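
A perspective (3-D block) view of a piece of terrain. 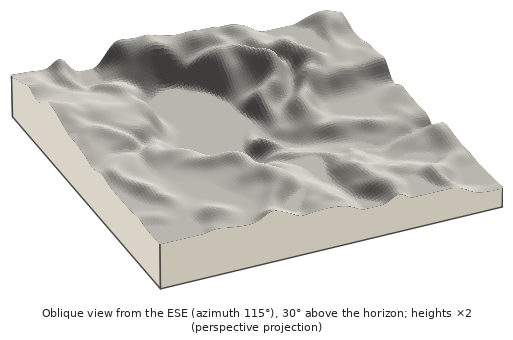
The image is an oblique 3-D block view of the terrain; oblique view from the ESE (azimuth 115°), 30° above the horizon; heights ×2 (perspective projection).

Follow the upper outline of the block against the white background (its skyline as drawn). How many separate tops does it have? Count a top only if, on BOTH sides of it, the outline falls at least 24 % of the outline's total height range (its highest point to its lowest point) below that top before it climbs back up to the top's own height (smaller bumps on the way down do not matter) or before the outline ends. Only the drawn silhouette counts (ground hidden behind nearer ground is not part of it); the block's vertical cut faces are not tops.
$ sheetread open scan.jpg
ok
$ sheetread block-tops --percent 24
1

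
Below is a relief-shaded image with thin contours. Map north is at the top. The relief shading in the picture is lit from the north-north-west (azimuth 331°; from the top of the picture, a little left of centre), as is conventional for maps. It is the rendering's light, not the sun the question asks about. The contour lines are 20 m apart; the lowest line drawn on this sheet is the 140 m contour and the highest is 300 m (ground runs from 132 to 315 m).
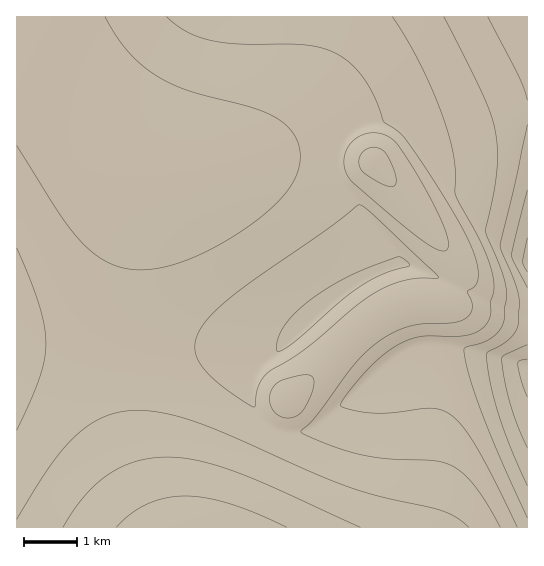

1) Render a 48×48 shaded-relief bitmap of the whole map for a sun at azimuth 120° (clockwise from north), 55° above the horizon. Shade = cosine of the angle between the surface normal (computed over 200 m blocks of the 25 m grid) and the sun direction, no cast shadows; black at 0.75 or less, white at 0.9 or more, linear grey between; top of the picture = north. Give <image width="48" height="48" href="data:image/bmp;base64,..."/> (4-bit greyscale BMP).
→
<image width="48" height="48" href="data:image/bmp;base64,Qk32BAAAAAAAAHYAAAAoAAAAMAAAADAAAAABAAQAAAAAAIAEAAATCwAAEwsAABAAAAAAAAAAAAAAABEREQAiIiIAMzMzAERERABVVVUAZmZmAHd3dwCIiIgAmZmZAKqqqgC7u7sAzMzMAN3d3QDu7u4A////AGZVVVZmZmZmZmZ3d3d3d3d3d3d3d3iJmWZlVWZmZmZmZmZ3d3d3d3d3d3d3d3iJmWZmZmZmZmZmZmZ3d3d3d3d2ZmZnd3iJmWZmZmZmZmZmZmZ3d3d3d3dmZmZnd3iZmWZmZmZmZmZmZmZ3d3d3d3ZmZmZmd4iZmWZmZmZmZmZmZmZ3d3d3d3ZmZmZmd4iZmWZmZmZmZmZmZmd3d3d3d3ZmZmZmd4iZmWZmZmZmZmZmZnd3d3d3d3ZmZmZmd4iZmWZmZmZmZmZmZ3d3d3d3d3ZmZmZmd4mZmWZmZmZmZmZmd3d3d3iZh3ZmZmZnd4mZmWZmZmZmZmZ3d3d3ZmirqHdmZmZnd4mamWZmZmZmZnd3d3d3VGeau5dmZmZneImamWZmZmZmd3d3d3d2Q1aJq7l2ZmZneImqmWZmZmZnd3d3d3d3QkV4mruXZmZ3eImqmWZmZmd3d3d3d3d3UjRWiau5d2Z3eJmqqWZmZnd3d3d3d3d3dTNFaJq7p3d3eJmrqmZmZnd3d3d3d3iIh1M0Vomruod3iZq7umZmZ3d3d3d3eIiIiHYzRWeZq6mYmaq7umZmZ3d3d3d4iIiIiIhjNFZ4mqqZmaq7umZmZ3d3d3eIiIiIiIiGQ0VniJmZmaq7umZmd3d3d3eIiIiIiIiIZDRWZ3iIiJqrumZmd3d3d3eIiIiIiIiIh0M0Vmd3eJmrumZmd3d3d3iIiIiIiIiIiHVDRFVmeImrumZmd3d3d3eIiIiIiIiIiIh1REVmeJqrumZmd3d3d3eIiIiIiIiIiIiHdlVWeJq7u2Zmd3d3d3eIiIiIiIiIiIiIh2VniJq7u2Zmd3d3d3d4iIiIiIiIiIiIdmZ3iZq7u2Zmd3d3d3d4iIiIiIiIiIiIdmZ4iaqru2Zmd3d3d3d3iIiIiIiIiIiHZmeImaqqu2ZmZ3d3d3d3eIiIiIiIiIh2ZniJmZmau2ZmZ3d3d3d3d4iIiIiIiIdmZ3iJmZmau2Zmd3d3d3d3d3eIiIiIiIdmd4iZmImaq2Zmd3d3d3d3d3d3iIiIiGZneImZiIiZq2Zmd3d3d3d3d3d3d4iIh1RniJmYiIiZqmZnd3d3d3d3d3d3d3d4h0NXiJmYiIiJqmZ3d3d3d3d3d3d3d3d3d1NGeJmIiIiJmmd3d3d3d3d3d3d3d3d3d2Q0aIiIiIiImXd3d3d3d3d3d3d3d3d3d3ZVZ4iIiIiImXd3d3d3d3d3d3d3d3d3d3d3d4iIiIiIiHd3d3d3d3d3d3d3d3d3d3d3iIiIiIiIiHd3d3d3d3d3d3d3d3d3d3d3eIiIiIiIiHd3d3d3d3d3d3d3d3d3d3d3eIiIiIiIiHd3d3d3d3d3d3d2d3d3d3d3d4iIiIiIiHd3d3d3d3d3d3ZmZnd3d3d3d4iIiIiIiHd3d3d3d3d3d3ZmZmd3d3d3d4iIiIiIiHd3d3d3d3d3d3ZmZmZ3d3d3d4iIiIiIiHd3d3d3d3d3d3dmZmZnd3d3d4iIiIiIiHd3d3d3d3d3d3dmZmZnd3d3d4iIiIiIiA=="/>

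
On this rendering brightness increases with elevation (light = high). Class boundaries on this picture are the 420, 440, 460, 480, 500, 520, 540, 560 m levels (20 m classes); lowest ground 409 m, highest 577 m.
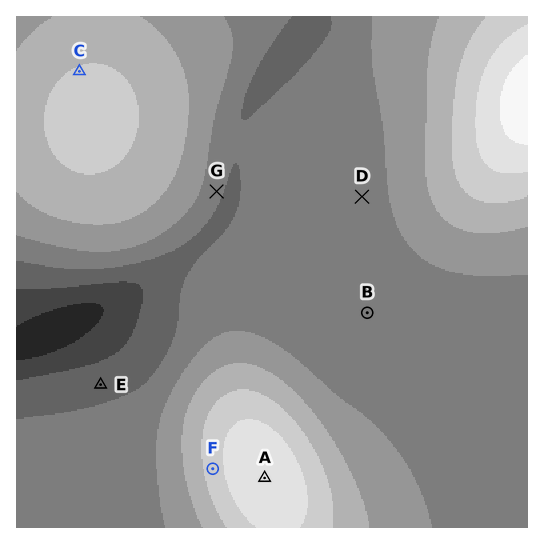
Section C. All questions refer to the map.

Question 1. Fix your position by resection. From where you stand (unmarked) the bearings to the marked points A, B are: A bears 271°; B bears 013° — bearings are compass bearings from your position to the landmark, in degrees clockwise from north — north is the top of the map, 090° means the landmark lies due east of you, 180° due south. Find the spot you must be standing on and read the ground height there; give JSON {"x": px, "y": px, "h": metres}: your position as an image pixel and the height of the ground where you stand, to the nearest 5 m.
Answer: {"x": 329, "y": 479, "h": 520}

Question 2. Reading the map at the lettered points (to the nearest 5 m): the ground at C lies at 520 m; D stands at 475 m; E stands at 450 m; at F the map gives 530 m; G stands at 465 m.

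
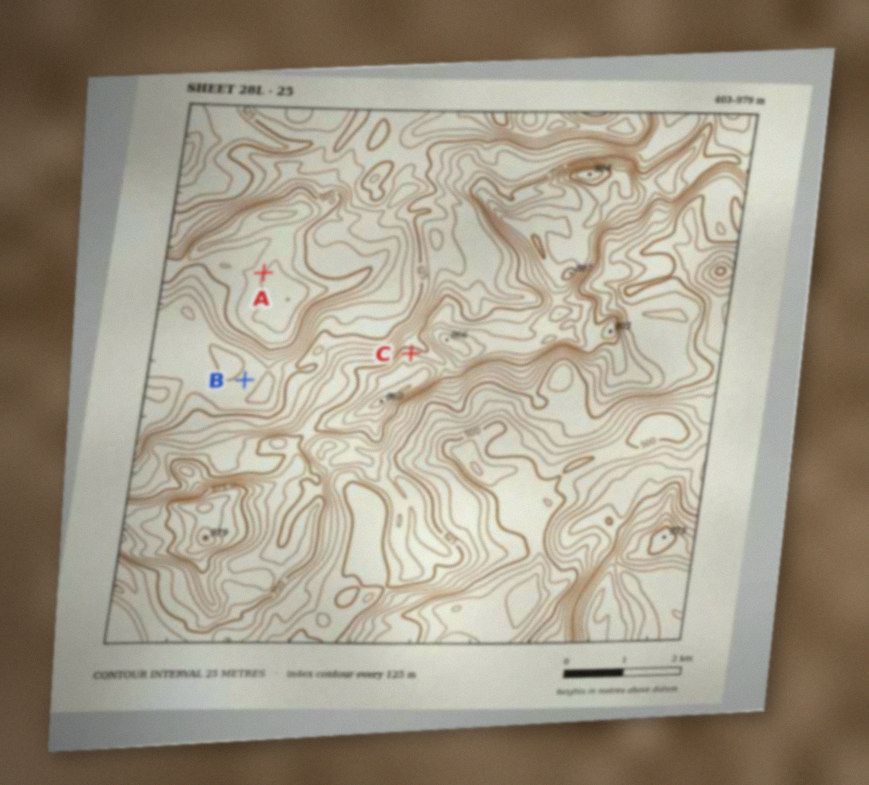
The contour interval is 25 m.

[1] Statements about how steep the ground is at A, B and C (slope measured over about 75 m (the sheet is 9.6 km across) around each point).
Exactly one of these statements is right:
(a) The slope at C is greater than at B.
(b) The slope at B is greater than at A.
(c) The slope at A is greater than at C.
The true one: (a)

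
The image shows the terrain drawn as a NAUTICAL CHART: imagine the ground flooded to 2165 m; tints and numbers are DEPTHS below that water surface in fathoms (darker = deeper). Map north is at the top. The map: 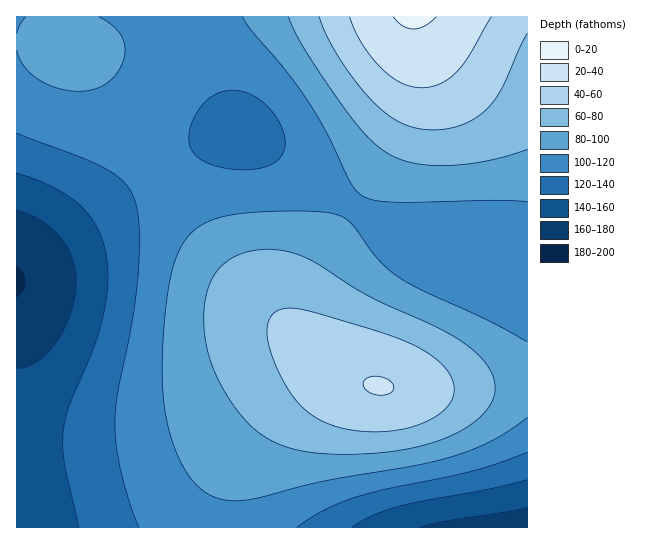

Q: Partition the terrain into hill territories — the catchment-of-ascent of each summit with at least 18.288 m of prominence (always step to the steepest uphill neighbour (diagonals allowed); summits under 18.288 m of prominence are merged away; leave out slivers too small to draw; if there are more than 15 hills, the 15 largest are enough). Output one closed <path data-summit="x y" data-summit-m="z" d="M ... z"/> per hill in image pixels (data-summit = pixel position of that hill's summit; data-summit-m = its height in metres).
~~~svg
<path data-summit="379 386" data-summit-m="2094" d="M243 133l-16 2-16 5-45 24-60 40-90 71 0 64 8 124-1 64 504 1 1-258-86-18-39-15-62-38-79-56z"/><path data-summit="414 17" data-summit-m="2133" d="M527 16l-337 0-1 3 14 40 20 47 10 19 9 8 20 10 79 56 62 38 39 15 64 15 21 2z"/><path data-summit="65 47" data-summit-m="1990" d="M189 16l-173 1 1 258 62-51 76-53 47-27 25-9 14-2-10-12-16-32z"/>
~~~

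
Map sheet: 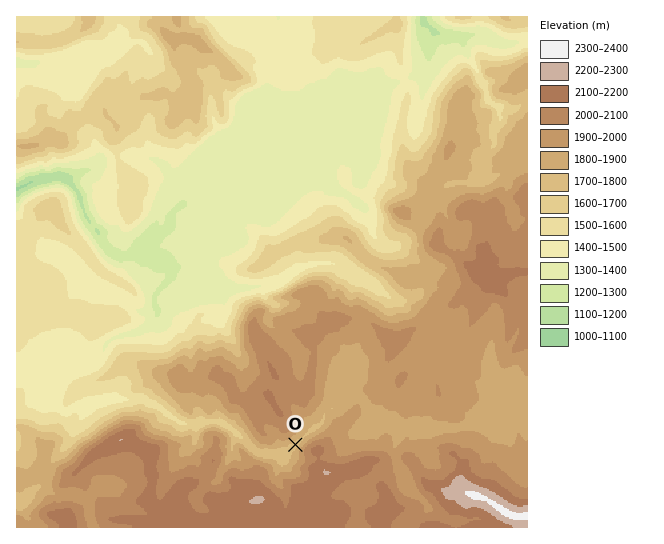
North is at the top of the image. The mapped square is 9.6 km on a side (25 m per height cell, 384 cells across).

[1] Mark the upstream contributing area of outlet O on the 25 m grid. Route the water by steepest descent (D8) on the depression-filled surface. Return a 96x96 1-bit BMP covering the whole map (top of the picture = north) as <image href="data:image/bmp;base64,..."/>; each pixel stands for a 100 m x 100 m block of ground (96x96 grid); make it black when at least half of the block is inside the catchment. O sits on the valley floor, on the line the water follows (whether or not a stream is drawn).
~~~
<image width="96" height="96" href="data:image/bmp;base64,Qk2+BAAAAAAAAD4AAAAoAAAAYAAAAGAAAAABAAEAAAAAAIAEAAATCwAAEwsAAAIAAAAAAAAA////AAAAAAAAAAAAAAAH//////8AAAAAAAAH//////8AAAAAAAAP//////gAAAAAAAAP/////+AAAAAAAAAP/////8AAAAAAAAAP/////wAAAAAAAAAP////+AAAAAAAAAAD////8AAAAAAAAAAAf///4AAAAAAAAAAAP///4AAAAAAAAAAAP///8AAAAAAAAAAAf///8AAAAAAAAAAAf///8AAAAAAAAAAAf///8AAAAAAAAAAD////8AAAAAAAAAAH////8AAAAAAAAAAP////8AAAAAAAAAAf////8AAAAAAAAAA/////8AAAAAAAAAA/////8AAAAAAAAAA/////4AAAAAAAAAB/////wAAAAAAAAAB/////wAAAAAAAAAD/////gAAAAAAAAADz////gAAAAAAAAAHh///+AAAAAAAAAADB///+AAAAAAAAAAAB///+AAAAAAAAAAAB//5wAAAAAAAAAAAA//wAAAAAAAAAAAAA//wAAAAAAAAAAAAA//wAAAAAAAAAAAAA//wAAAAAAAAAAAAA//4AAAAAAAAAAAAA//4AAAAAAAAAAAAA//4AAAAAAAAAAAAA//gAAAAAAAAAAAAAf/AAAAAAAAAAAAAAH+AAAAAAAAAAAAAAAQAAAAAAAAAAAAAAAAAAAAAAAAAAAAAAAAAAAAAAAAAAAAAAAAAAAAAAAAAAAAAAAAAAAAAAAAAAAAAAAAAAAAAAAAAAAAAAAAAAAAAAAAAAAAAAAAAAAAAAAAAAAAAAAAAAAAAAAAAAAAAAAAAAAAAAAAAAAAAAAAAAAAAAAAAAAAAAAAAAAAAAAAAAAAAAAAAAAAAAAAAAAAAAAAAAAAAAAAAAAAAAAAAAAAAAAAAAAAAAAAAAAAAAAAAAAAAAAAAAAAAAAAAAAAAAAAAAAAAAAAAAAAAAAAAAAAAAAAAAAAAAAAAAAAAAAAAAAAAAAAAAAAAAAAAAAAAAAAAAAAAAAAAAAAAAAAAAAAAAAAAAAAAAAAAAAAAAAAAAAAAAAAAAAAAAAAAAAAAAAAAAAAAAAAAAAAAAAAAAAAAAAAAAAAAAAAAAAAAAAAAAAAAAAAAAAAAAAAAAAAAAAAAAAAAAAAAAAAAAAAAAAAAAAAAAAAAAAAAAAAAAAAAAAAAAAAAAAAAAAAAAAAAAAAAAAAAAAAAAAAAAAAAAAAAAAAAAAAAAAAAAAAAAAAAAAAAAAAAAAAAAAAAAAAAAAAAAAAAAAAAAAAAAAAAAAAAAAAAAAAAAAAAAAAAAAAAAAAAAAAAAAAAAAAAAAAAAAAAAAAAAAAAAAAAAAAAAAAAAAAAAAAAAAAAAAAAAAAAAAAAAAAAAAAAAAAAAAAAAAAAAAAAAAAAAAAAAAAAAAAAAAAAAAAAAAAAAAAAAAAAAAAAAAAAAAAAAAAAAAAAAAAAAAAAAAAAAAAAAAAAAAAAAAAAAAAAAAAAAAAAAAAAAAAAAAAAAAAAAAAAAAAAAAAAAAAAAAAAAAAAAAAAAAAAAAAAAAAAAAAAAAAAAAAAAAAAAAAAAAAA="/>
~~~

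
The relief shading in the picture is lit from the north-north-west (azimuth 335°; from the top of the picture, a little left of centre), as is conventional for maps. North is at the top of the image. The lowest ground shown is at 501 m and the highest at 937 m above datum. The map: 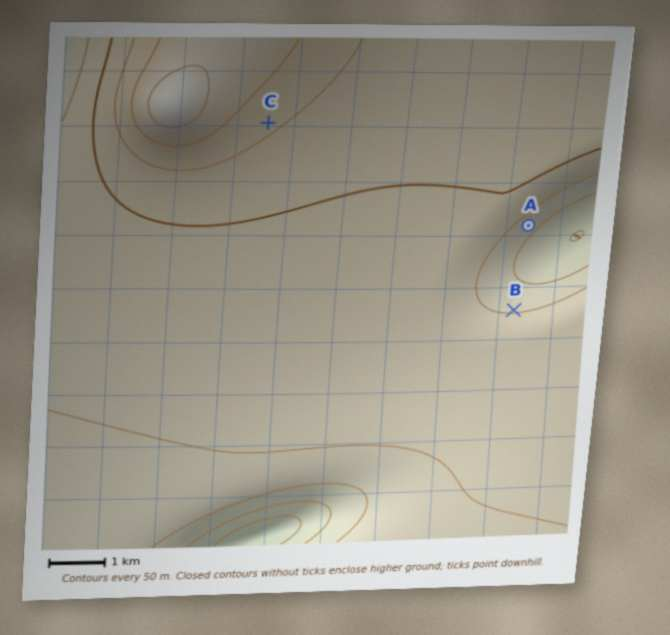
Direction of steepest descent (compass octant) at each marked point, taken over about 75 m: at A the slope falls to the SE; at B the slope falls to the N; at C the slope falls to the SE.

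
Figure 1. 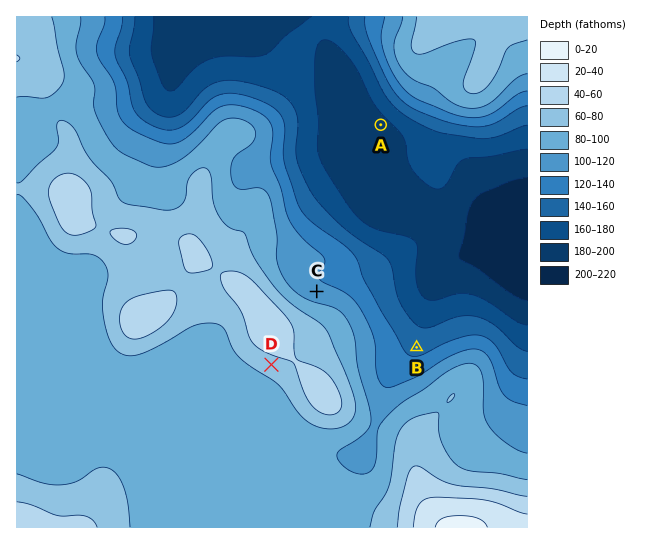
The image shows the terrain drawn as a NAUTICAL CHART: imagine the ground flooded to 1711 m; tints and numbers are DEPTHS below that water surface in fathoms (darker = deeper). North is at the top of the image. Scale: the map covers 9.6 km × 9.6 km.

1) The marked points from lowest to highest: A B C D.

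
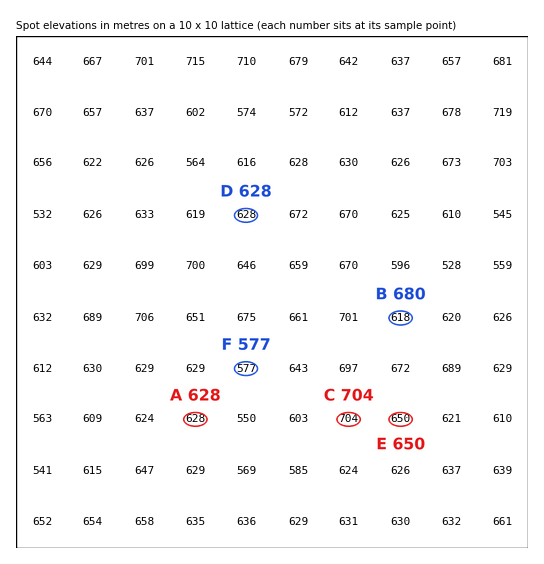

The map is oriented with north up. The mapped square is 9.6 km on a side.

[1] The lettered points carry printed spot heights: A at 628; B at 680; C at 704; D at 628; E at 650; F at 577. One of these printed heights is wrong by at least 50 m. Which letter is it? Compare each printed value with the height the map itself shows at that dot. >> B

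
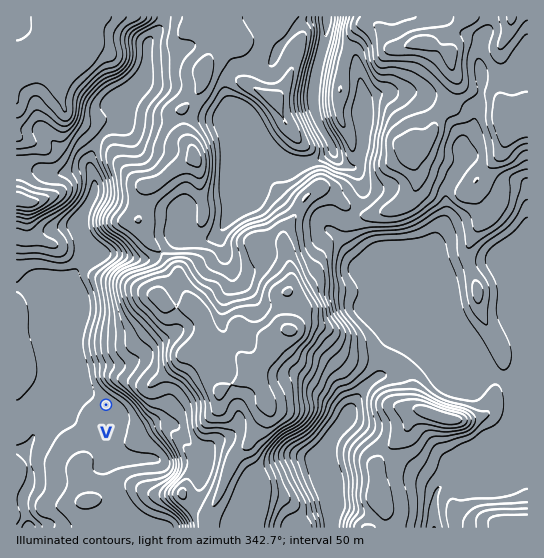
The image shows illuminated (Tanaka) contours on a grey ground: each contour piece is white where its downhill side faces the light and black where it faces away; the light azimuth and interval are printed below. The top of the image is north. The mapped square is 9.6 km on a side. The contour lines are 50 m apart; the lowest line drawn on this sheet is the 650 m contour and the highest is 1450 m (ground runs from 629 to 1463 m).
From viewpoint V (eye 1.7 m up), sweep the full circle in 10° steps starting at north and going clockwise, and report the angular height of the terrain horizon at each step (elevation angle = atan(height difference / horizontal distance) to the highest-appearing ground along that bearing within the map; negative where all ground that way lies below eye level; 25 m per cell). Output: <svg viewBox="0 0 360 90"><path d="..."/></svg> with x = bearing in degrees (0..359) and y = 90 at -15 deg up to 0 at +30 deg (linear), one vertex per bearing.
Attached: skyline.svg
<svg viewBox="0 0 360 90"><path d="M0 28l10-9 10-6 10-3 10-2 10-1 10-1 10 1 10 6 10 8 10 8 10 7 10 2 10 2 10-3 10 10 10 4 10 4 10 0 10-1 10 2 10 1 10 2 10 2 10 2 10 0 10-1 10 0 10-2 10 0 10 0 10 0 10 1 10-4 10-10 10-7"/></svg>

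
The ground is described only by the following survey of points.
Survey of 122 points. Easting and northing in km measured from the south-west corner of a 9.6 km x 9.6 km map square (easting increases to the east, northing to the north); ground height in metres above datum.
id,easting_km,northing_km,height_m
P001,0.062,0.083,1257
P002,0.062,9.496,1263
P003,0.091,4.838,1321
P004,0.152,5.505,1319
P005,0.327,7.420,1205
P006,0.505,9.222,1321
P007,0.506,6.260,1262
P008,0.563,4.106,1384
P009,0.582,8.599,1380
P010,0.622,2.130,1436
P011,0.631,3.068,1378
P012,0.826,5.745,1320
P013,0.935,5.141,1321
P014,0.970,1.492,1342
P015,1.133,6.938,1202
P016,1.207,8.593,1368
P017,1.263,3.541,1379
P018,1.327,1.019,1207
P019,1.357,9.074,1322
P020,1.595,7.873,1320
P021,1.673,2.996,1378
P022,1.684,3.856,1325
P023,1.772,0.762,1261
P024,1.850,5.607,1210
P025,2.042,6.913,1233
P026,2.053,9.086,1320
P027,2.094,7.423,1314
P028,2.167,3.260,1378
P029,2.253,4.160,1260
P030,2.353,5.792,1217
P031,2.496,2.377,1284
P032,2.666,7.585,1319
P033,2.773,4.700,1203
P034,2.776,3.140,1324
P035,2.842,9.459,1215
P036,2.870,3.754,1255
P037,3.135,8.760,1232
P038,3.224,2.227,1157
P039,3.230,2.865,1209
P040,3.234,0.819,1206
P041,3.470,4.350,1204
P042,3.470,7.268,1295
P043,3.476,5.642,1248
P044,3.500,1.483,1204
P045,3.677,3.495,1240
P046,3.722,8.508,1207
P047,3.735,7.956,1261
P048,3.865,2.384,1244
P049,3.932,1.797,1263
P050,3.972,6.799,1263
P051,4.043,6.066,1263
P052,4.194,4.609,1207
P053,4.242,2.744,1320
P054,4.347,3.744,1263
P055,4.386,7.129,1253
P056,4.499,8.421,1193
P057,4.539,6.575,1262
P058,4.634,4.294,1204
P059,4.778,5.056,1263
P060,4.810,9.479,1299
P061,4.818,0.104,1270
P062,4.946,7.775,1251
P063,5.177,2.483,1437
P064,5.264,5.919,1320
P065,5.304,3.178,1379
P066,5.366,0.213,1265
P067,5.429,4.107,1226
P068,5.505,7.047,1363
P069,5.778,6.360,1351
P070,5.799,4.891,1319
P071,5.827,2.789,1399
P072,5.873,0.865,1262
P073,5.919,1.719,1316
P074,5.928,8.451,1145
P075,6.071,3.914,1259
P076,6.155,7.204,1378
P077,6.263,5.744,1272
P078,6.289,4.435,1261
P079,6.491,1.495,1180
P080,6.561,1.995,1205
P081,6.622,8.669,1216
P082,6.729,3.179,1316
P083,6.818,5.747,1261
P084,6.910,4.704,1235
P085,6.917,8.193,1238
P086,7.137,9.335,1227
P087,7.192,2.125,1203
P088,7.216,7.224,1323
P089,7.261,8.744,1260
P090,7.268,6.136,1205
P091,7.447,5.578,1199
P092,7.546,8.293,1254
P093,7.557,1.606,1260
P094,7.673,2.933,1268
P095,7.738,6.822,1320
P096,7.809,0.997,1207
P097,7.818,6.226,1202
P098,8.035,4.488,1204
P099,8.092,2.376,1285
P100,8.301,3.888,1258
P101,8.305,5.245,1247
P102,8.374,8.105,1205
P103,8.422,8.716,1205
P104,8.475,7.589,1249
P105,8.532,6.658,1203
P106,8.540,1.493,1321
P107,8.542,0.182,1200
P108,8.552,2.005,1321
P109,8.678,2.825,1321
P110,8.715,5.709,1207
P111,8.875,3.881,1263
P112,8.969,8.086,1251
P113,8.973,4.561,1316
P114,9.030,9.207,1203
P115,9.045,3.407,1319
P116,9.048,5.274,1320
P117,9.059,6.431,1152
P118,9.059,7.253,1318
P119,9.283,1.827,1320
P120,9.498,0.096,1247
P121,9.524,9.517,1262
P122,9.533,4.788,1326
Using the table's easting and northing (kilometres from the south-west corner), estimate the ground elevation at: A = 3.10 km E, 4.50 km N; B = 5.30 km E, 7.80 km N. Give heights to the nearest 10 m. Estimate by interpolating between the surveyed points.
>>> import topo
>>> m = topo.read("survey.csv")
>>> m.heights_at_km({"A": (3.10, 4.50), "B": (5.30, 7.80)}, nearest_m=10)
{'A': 1200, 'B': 1290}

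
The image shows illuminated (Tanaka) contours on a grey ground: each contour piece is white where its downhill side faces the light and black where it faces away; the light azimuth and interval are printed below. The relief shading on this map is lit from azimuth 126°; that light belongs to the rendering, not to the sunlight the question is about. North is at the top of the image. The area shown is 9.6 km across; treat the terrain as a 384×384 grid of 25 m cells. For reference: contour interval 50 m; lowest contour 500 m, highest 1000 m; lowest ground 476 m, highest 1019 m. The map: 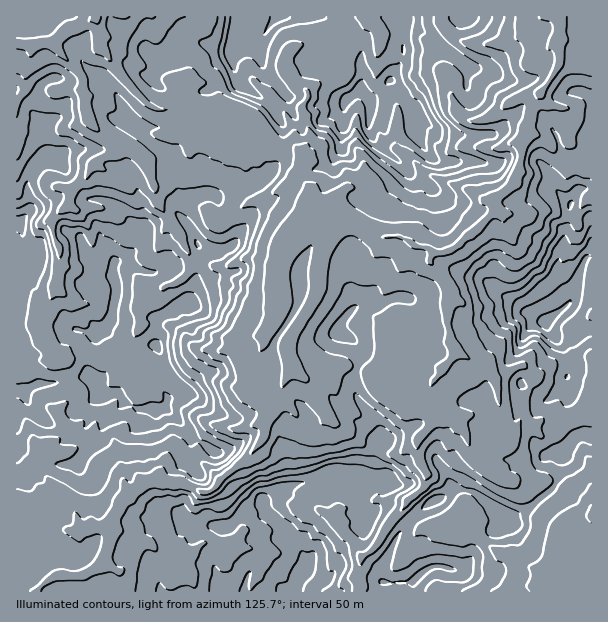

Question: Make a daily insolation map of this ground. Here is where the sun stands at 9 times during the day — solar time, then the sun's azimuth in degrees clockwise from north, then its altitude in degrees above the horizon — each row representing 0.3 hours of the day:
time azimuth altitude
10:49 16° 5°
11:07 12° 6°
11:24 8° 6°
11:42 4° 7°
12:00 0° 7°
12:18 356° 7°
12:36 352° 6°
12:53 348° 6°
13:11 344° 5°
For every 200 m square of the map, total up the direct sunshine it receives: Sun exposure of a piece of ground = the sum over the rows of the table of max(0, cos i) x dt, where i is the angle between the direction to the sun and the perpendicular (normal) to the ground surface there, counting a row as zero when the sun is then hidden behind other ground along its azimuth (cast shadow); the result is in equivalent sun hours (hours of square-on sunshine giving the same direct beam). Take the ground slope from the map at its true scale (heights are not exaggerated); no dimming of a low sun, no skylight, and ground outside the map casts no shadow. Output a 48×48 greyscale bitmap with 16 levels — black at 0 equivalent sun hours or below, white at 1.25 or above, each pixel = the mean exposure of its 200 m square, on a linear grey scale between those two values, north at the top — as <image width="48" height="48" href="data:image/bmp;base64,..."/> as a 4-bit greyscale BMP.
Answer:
<image width="48" height="48" href="data:image/bmp;base64,Qk32BAAAAAAAAHYAAAAoAAAAMAAAADAAAAABAAQAAAAAAIAEAAATCwAAEwsAABAAAAAAAAAAAAAAABEREQAiIiIAMzMzAERERABVVVUAZmZmAHd3dwCIiIgAmZmZAKqqqgC7u7sAzMzMAN3d3QDu7u4A////ABFoh2VlRFVURVR1YxAVUxIhAAAAEjQxAEISInllRWdTVmRnZBRARou2EBEkISM0M0MiIhMTV2NEZWdXZkN2OHOKurkzABEjQ0QzRSNSZiEEMlURJIZ3AZNIrMuhABIzMzRFZmNlESEgABMzJ52VADcUNHhQAAIzNDMiEBASIzIjVRAAjMliQwZAACMkIiISNiIhAAAUUzSKzWEoqHQjRBBzABEhaUAAEiIhAAABNoqJy8hFIREjNDALcgAY7aMAABEQAAAAACMQBc75QQAjMzED/UWuuFQQAAEAABAAAAABAY///pMjRDfKZrvZQiAAAAADIhAAAAAiABrt3v+4aM+4FpuCEiAAAAACQwAAAAAQIgKXms7//GSXaYg0ZSRCAAAAAAAAAAAEzrJniImslUI1uZVDMkiqMAABAQAAAAAlZVlXZ0eFSKxxeXREQkIjiBFCAAEAAAIQAlM5lVYyVbuZd0NDMhASNQMQQwAjZkEAOJhldIQkKrdmUiEjMREBIjEAASRHZUNIh2ZTaXNkeFMiRFZTMQEQEndlMTR1RFnZMCQzVkVGdDM0NmZkIxABEkiZmIZERFuGVVMzRCECMTMzNFVTAQACQjRDJURkIEQBRkI0QhAAATNEIVMAEAAAAFVSAAATREAAASI0NBAAEzMyNSAQAAAAAFZBEjITemAAAAI0JWQ0ZDMyIhIQABABEiNVh3YkNCAAAAIjM3hzMyIiNUUQECQgBTJIqXUzR1ISIAIzQkeGIBETRXQzJFmUAUM5QQQyVZh2QwEzMyZ3hlQ0MyAQSreIQjI1IyEzIBenQxEjMyRGiFeHdQEVrdp3YkIUdkRSExCHUREjMyNEVlI0QSaZm86XgiIkMVVEeYhTABMjNCNDIiEAAWjKq8qXpCNTI3aoNYoyZAAiNCFEIAAAABSduniXqziRJ3mXRJY7zIECIjARAAAAAAA3lme5miNo75qGhmF5aKQBISIAAAAAAAADVplrhrIXx7lq3laUEWgwERAAAAAAAAAAESJ1O8uSEiW7qWhSIgERARAAAAAAAAAAEyAERnhAC9ynd2ZlRDEAIAAAAAAAAAAABmMppIMAAolkczVmZ3hRAAAAAAAAAAAAAVRpvIUAMSVoc1Z2d3ZmEAAAAAAQARETISKYdml3QRN3EVVnZCERAAAAAAMANby5p3uVVFaMu9cQFWZVMhAAAAAAAAAAIRAAAmpEQ1REi2EBMzISIQAAAAAAABEkJYy7YiI1ZEWEJTJEiZqVIAABAQQRAhIzjaECdBaYVGeZVDZIYQEQAAABADMxAiEnlhAAAzdxA2dWhCJ3ABEiAAEQNBWaJzBbgxEgAAFUJJlBMxShAzEiECECUASLqHOIcxMQAjFaq3rMspxDUgABABABATREWKkjMQE0Z4cph2eMJag1EzEBEQAQASNFdncyICm6hCVkREJUZlRVaGQiVkQgAAIzZVVFFZIkZ0FFUxEAalI2h2VWZkRAAAAAVjMyaBAAFFMjJEQxAnWJh3iGVURSAAEldCIzUxERE2h0RA=="/>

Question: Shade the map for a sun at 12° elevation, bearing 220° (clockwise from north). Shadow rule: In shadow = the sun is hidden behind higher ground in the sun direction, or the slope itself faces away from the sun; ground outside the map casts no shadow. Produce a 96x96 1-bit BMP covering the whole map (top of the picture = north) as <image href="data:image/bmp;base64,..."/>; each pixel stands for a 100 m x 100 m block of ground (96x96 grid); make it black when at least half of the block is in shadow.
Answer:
<image width="96" height="96" href="data:image/bmp;base64,Qk2+BAAAAAAAAD4AAAAoAAAAYAAAAGAAAAABAAEAAAAAAIAEAAATCwAAEwsAAAIAAAAAAAAA////AAAAAAAAAAAAAAADgAAAAAAAAAAAAAADgAAAAAAAIIAAAAABhwAAAAAAAAAAAAAAgwAIAAAAAAAAAAADgABIAAAAAAAAAIAbwAfgAAAAAAAAQAAbwAPvAAAAAAAAAAA/wAH/AAAAAAAAAAD/gAD+AAAAAgAAAAH+AAAwAAAAAgAAAAP+AAAAAAAAAAAAAAf+AAAADAEAAAAA4B/8AAAAHAEAAAAM4D/wAAAAeAAAAAAP4D/gAAAA+AAAAAAv4AAAAYAB/AAAAAH/4GAAAA4H/AAAAAP/4OAAAAcP/AAAAAH44v4AAfD/+AAAAAABhv+AAfj/4AAAAAADhv/wA/j/gAAAAAADAH/+H/n/AAAAAAAAAA////v8AAAAAAAAIAf///v4AAAAAAAAeAP/4fvwAAAAAAAB/gD/wPugAAAAAAAD/wB/h/mAAAAAAAAH/4AAB9wAAAAAAAAP/8AAD8QAAAAAAAAfH8QAD+AAAAAAAAAwf8AAH+AAAAAAAAAA/8AAP+AAAAAAAAAB/4AAf8AAAAAAAAAH/wAAfAAAAAAAAAAf/wAAeAAAAAAMAAA//wAAYAAADAAOAAA//gAAAAAADAAEAAB//gAAAAAAAAAAAAB//gAAAAAAAAAAAAB//gAAAAAAAAAAAAD//gAAAAAAAAAAAAD//gAAAAAAAAAAAAD//wAAAAAAAAAAAAD4/gAAAAAAAAAAAABgDgAAAAEAAAAAAAAAIAAAAAEAAAAAAAAA4AAAAAAAAAAAgAABgAAAAAAAAAAAgAABgAAAAAAAAAAEAAAD+AAAAAAAAAIMACADxgAAAAMAcAIEACAD3gAAAAMAcAIAAGABAAAAAAYAYAAGAEAB8wAAAA4AYQAGAAQYP4AAAAwA4AAHAAg4B4AAAAAA8AAHAGA4AYAAAAAB8AAHCOA4w8AAAIAA8AAPGOFz50AAGYAA8Bg+GcFz5wAAcAAAYAg+e4Hn4QAAQAAAAAw//wPH4AAAAAAAgDw//x/PwAAAAAAAgCSf9z+fAIAAAAAAAAG/wH+AAAAAAAAGAAG+gf+AAAAAAAAcAAM/n/eAAAAAAAD4AAA/H+cAAAAAAAPgABMfAcYAAAAAAAeAADcAAA4AAAAAAAgAADMAIBwAAAAAACAAAHEAcBwAAAAAAGAAAPAAILgAAAAAgcP/8eAAABAAAAABgQf/+cAD/wAAAAABAA7/+YAD/wAAAAAAAAAAeAAB/gAAAAAAAAG8HAAA/AAAAAAAAAP/vAAAPAAAAAkAAAf/gAAAeA8AAAkAAA//yGAAcB4AABMAAA/g4OAAcDwAAAAAAB/gIIAAcDgAAAAAAH/gAAAAcHAAAAcAMH/AAADAMPAAAgYAMP/AAAPAYeAAAAwAMf/AEANB48AAABgAO/+AfAED74AAACAAOf8A/AADz4AAAAAAOHwP+AADjwAAAAAAOHg/8ABGBgAAAAAAMHD/8AAGBAAAAAAAAHH/4AAADAAAAAAAAHPgAAAAbAAAAAAAAHeAAAAADAAAAAAAgD4AAAAABMAAAAAAwDAAAQA="/>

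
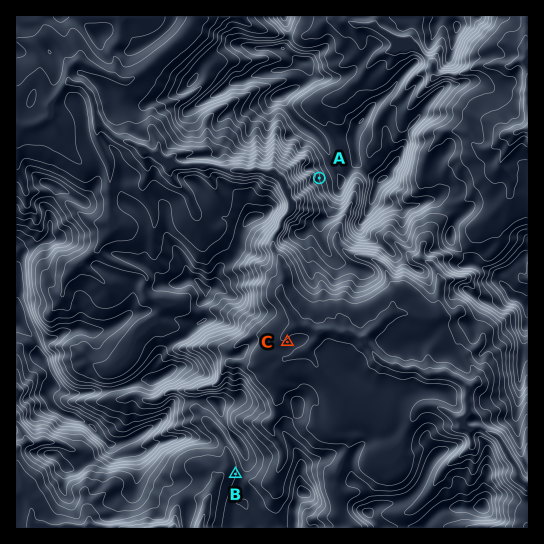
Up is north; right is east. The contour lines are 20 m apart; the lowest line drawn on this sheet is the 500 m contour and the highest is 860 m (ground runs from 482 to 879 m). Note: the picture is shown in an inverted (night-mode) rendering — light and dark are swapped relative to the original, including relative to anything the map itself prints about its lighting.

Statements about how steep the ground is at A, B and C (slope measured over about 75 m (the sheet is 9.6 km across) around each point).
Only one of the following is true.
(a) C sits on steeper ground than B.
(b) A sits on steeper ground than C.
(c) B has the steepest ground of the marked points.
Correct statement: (b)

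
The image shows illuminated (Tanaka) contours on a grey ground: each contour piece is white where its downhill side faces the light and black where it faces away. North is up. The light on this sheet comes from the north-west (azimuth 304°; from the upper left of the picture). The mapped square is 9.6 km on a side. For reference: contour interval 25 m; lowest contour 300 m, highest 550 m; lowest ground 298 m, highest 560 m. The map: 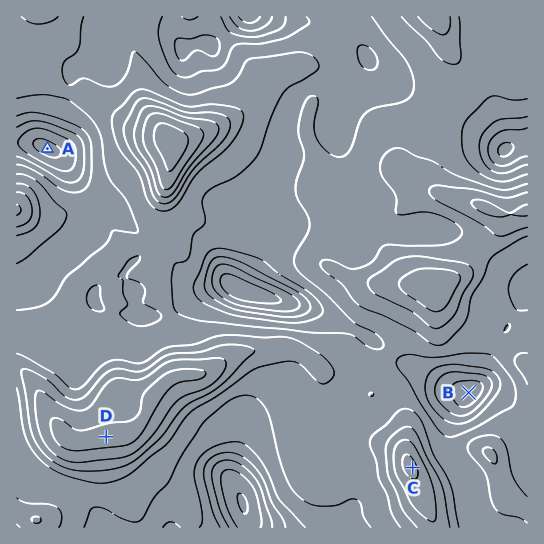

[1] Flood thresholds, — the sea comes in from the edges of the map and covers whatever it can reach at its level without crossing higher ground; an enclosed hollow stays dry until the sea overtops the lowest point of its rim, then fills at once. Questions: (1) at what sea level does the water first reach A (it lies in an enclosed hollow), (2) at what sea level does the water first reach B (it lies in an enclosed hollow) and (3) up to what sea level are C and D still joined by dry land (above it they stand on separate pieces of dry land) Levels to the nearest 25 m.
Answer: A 350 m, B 425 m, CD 450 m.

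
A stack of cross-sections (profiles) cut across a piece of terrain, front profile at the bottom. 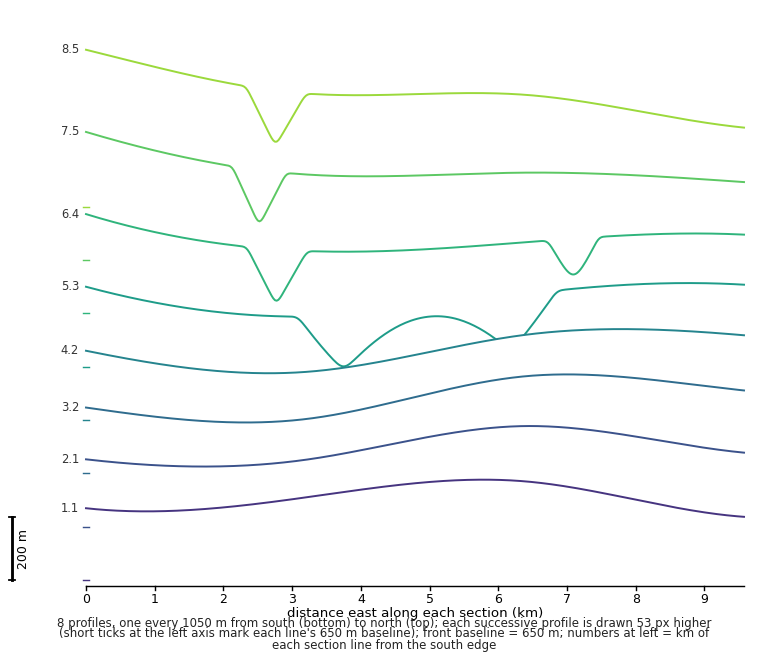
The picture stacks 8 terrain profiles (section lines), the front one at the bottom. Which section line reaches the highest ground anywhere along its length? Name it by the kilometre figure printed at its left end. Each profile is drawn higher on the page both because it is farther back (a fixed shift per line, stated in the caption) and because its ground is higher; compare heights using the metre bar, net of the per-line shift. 8.5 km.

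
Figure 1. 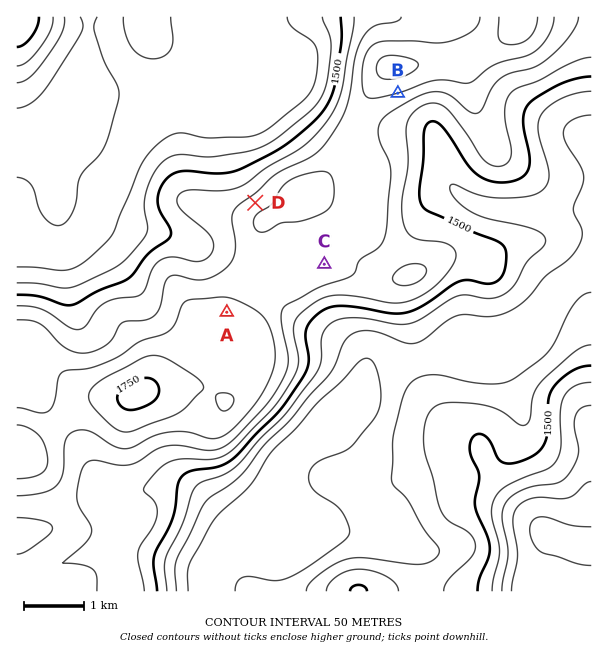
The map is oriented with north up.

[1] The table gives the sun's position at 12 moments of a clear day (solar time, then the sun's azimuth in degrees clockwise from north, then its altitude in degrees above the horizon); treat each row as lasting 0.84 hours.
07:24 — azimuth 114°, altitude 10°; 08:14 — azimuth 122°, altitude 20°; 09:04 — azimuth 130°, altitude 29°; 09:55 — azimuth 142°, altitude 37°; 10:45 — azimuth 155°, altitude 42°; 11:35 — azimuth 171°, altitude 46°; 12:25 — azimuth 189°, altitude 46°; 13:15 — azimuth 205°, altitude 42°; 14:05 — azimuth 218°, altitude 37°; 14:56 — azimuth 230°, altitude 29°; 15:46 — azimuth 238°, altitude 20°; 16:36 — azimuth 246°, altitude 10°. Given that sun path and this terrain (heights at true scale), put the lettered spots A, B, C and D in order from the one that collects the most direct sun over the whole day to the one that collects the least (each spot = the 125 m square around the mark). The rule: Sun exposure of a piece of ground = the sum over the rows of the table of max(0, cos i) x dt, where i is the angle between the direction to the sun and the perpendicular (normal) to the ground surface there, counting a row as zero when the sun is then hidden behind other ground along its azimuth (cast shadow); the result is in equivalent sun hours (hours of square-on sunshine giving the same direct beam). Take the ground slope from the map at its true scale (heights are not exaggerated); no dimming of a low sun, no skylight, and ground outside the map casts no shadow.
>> B > C > A > D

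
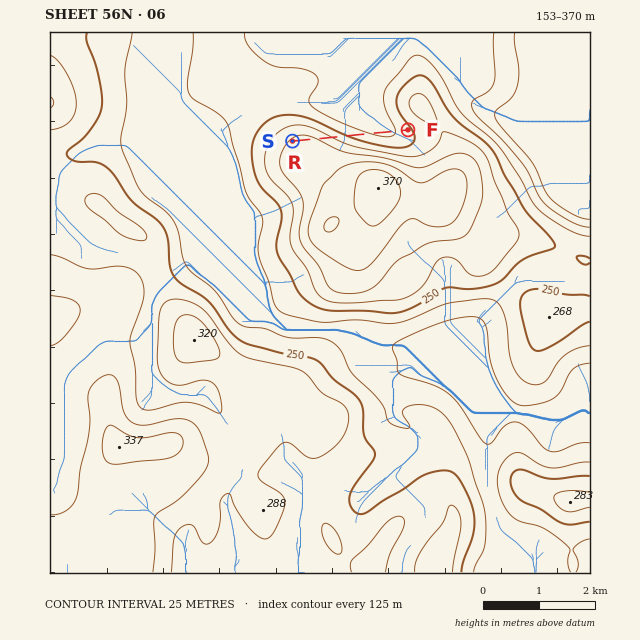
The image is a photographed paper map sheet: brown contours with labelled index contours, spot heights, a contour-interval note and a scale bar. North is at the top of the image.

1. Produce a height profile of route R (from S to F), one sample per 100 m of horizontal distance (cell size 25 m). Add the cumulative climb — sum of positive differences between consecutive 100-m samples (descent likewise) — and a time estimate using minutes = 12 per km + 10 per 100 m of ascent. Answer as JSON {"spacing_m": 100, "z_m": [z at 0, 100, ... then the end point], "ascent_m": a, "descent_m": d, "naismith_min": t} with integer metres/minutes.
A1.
{"spacing_m": 100, "z_m": [304, 307, 308, 307, 302, 294, 285, 275, 265, 256, 248, 241, 234, 229, 224, 221, 219, 220, 223, 229, 238, 243], "ascent_m": 29, "descent_m": 89, "naismith_min": 28}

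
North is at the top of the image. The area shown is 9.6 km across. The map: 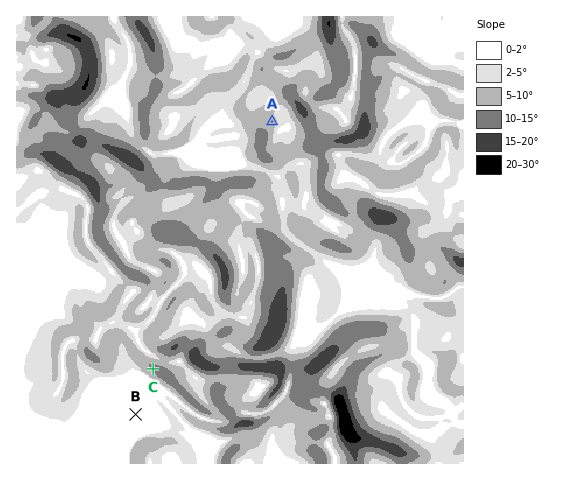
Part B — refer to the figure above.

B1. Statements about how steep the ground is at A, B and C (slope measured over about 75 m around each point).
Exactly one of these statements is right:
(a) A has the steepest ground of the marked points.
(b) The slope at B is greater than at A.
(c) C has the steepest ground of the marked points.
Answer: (c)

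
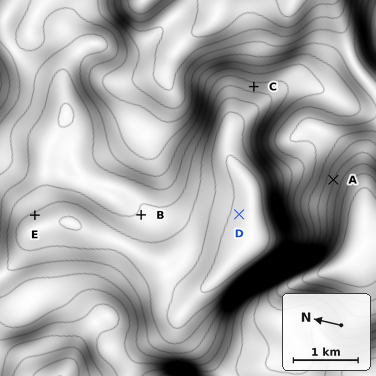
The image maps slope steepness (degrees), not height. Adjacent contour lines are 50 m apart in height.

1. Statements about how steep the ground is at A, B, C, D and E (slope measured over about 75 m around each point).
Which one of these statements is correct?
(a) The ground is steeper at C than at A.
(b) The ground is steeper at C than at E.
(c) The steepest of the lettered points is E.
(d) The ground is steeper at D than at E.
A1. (b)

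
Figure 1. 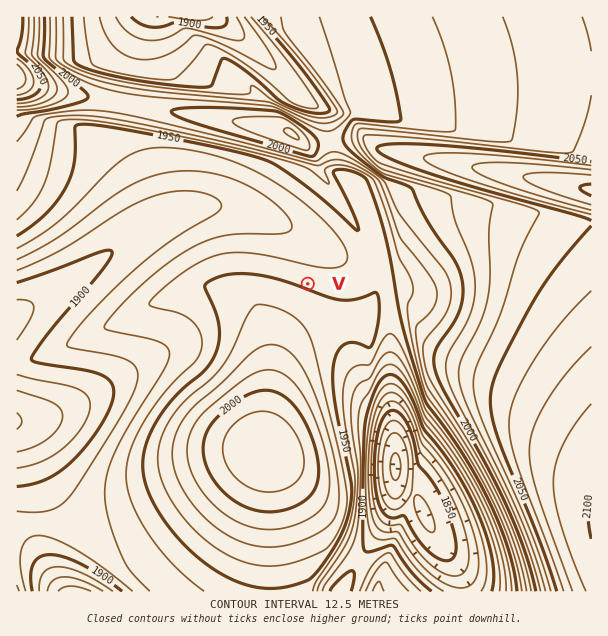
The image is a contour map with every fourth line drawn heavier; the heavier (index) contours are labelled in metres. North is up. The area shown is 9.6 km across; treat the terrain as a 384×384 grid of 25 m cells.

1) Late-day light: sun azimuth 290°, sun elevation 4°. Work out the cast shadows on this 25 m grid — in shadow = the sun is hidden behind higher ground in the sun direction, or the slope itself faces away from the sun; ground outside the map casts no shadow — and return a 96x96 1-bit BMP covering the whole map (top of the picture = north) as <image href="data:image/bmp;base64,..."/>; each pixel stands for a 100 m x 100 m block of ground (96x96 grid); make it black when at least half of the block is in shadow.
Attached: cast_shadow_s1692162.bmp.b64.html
<image width="96" height="96" href="data:image/bmp;base64,Qk2+BAAAAAAAAD4AAAAoAAAAYAAAAGAAAAABAAEAAAAAAIAEAAATCwAAEwsAAAIAAAAAAAAA////AAAAAAD/AAAAAAB/AAAAAAD8AAAAAAB/gAAAAADwAAAAAAB/wAAAAADAAAAAAAA/wAAAAAAAAAAAAAA/4HAAAAAAAAAAAAAf8fgAAAAAAAAAAAAP+f4AAAAAAAAAAAAP/f4AAAAAAAAAAAAP//8AAAAAAAAAAAAH//8AAAAAAAAAAAAH//8AAAAAAAAAAAAD//8AAAAAAAAAAAAD//4AAAAAAAAAAAAD//4AAAAAAAAAAAAD//4AAAAAAAAAAAAD//4AAAAAAAAAAAAH//wAAAAAAAAAAAAH//wAAAAAAAAAAAAP//wAAAAAAAAAAAAP//gAAAAAAAAAAAAf//gAAAAAAAAAAAAf//AAAAAAAAAAAAAf/+AAAAAAAAAAAAAf/+AAAAAAAAAAAAAf/+AAAAAAAAAAAAA//8AAAAAAAAAAAAA//8AAAAAAAAAAAAA//8AAAAAAAAAAAAA//4AAAAAAAAAAAAA//4AAAAAAAAAAAAAf/4AAAAAAAAAAAAAf/4AAAAAAAAAAAAAfvwAAAAAAAAAAAAAOHwAAAAAAAAAAAAAAHwAAAAAAAAAAAAAAHwAAAAAAAAAAAAAAHwAAAAAAAAAAAAAAHgAAAAAAAAAAAAAAHgAAAAAAAAAAAAAAHgAAAAAAAAAAAAAAHgAAAAAAAAAAAAAAHAAAAAAAAAAAAAAAHAAAAAAAAAAAAAAAHAAAAAAAAAAAAAAACAAAAAAAAAAAAAAACAAAAAAAAAAAAAAAAAAAAAAAAAAAAAAAAAAAAAAAAAAAAAAAAAAAAAAAAAAAAAAAAAAAAAAAAAAAAAAAAAAAAAAAAAAAAAAAAAAAAAAAAAAAAAAAAAAAAAAAAAAAAAAAAAAAAAAAAAAAAAAAAAAAAAAAAAAAAAAAAAAAAAAAAAAAAAAAAAAAAAAAAAAAAAAAAAAAAAAAAAAAAAAAAAAAAAAAAAAAAAAAAAAAAAAAAAAAAAAAAAAAAAAAAAAAAAAAAAAAAAAAAAAAAAAAAAAAAAAAAAAAAAAAAAAAAAAAAAAAAAAAAAAAAAAAAAAAAAAAAAAAAAAAAAAAAAAAAAAAAAAAAAAAAAAEAAAAAAAAAAAAAAAEAAAAAAAAAAAAAAAPAAAAAAAAAAAAAAAfAAAAAAAAAAAAAAA+AAAAAAAAAAAAAAB4AAAAAAAAAAAAAABwAAAAAAAAAAAAAADgAAAAAAAAAAAAAADAAAAAAAAAAAAAAAEAAAAAAAAA/wAAAAAAAAAAAAAH/gAAAAAAAAAAAAB//AAAAAAAAAAAAAD/+AAAAAAAAAAAAAD/8AAAAAAAAAAAAAD/4AAAAAAAAAAAAAB/4AAAAAAAAAAAAAB/wAAAAAAAAAAAAAB/wAAAAAAAAAAAAAB//gAAAAAAAAAAAAB//4AAAAAAAAAAAAB//8AAAAAAAAAAAAB//8AAAAAAAAAAAAD//4AAAAAAAAAAAAD//wAAAAAAAAAAAAD//AAAAAAAAAAAAAD/+AAAAAAAAAAAAAD/4AAAAAAAAAAAAAD/wAAAAAAAAAAAAAA="/>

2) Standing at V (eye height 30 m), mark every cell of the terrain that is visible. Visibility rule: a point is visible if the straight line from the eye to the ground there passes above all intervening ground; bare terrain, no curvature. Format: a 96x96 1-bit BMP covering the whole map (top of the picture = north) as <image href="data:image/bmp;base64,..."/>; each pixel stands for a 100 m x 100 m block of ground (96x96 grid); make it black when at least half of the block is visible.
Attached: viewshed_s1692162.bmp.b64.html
<image width="96" height="96" href="data:image/bmp;base64,Qk2+BAAAAAAAAD4AAAAoAAAAYAAAAGAAAAABAAEAAAAAAIAEAAATCwAAEwsAAAIAAAAAAAAA////AAAAAAAAAAAAAAAAH/////4AAAAAAAAAD/////wAAAAAAAAAD/////wAAAAAAAAAD/////wAAAAAAAAAD/g///wAAAAAAAAAD+A///gAAAAAAAAAB8Af//gAAAAAAAAAB4Af//gAAAAAAAAAAwAf//gAAAAAAAAAAAAf//AAAAAAAAAAAAAf//AAAAAAAAAAAAAf//AAAAAAAAAAAAAf/+AAAAAAAAAAAAAf/+AAAAAAAAAAAAA//+AAAAAAAAAAAAA//+AAAAAAAAAAAAA//8AAAAAAAAABAAA//8AAAAAAAAADAAB//8AAAAAAAAAHAAB//8AAAAAAAAAPgAD//4AAAAAAAAAfgAD//4AAAAAAAAA/gAD//4AAAAAAAAD/AAH//4AAAAAAAAf/AAP//4AAAAAAAB//AAP//4AAAAAAAH//AAf//4AAAAAAA//+AAf//4AAAAAAH//+AA///4AAAAAB///+AA///4AAAAAH///8AA///4AAAAAf///8AB///4AAAAAP///8AB///4AAAAAH///4AB///4AAAAAA///4AB///4AAAAAAf//4AD///4AAAAAAH//4AD///4AAAAAAD//4AD///4AAAAAAB//4AD///wAAAAAAB//4AH///wAAAAAAA//8YH///wAAAAAAA///4H///wAADAAAA///4H///wAAA4AAA///4P///wAAAOAAA///4P///wAAAHgAA///8P///wAAAB4AA///8f///wAAAAeAB///8f///wAAAAHgD///8////gAAAAB4H///8////gAAAAAf/////////gAAAAAD/////////gDgAAAB/////////AD4AAAA/////////AD+AAAA/////////AD/gAAA////////+AD/4AAAf///////+AD/+AAAf///7///8AD//gAAf///7///8AD//4AA////z///4AD///gD////j///wAD/////////n///wAD/////////H///gAH////////+H///AP/////////+H//////////////8H//////////////8P//////////////4P////+D////////wP////AD////////gf///gAD////////x///wAAD///////////4AAAD//////////8AAAAD/////////+AAAAAD///////8f4AAAAAD///////4DwAAAAAD///////gAgAAAAAD//////wAAAAAAAAD/////wAAAAAAAAAD////wAAAAAAAAAAD///wAAAAAAAAAAAD//4AAAAAAAAAAAAD//AAAAAAAAAAAAAD/4AAAAAAAAAAAAAD/wAAAAAAAAAAAAAD/AAAAAAAAAAAAAAD+AAAAAAAAAAAAAAD8AAAAAAAAAAAAAAAwAAAAAAAAAAAAAABwAAAAAAAAAAAAAADwAAAAAAAAAAAAAAD4AAAAAAAAAAAAAAD4AAAAAAAAAAAAAAD4AAAAAAAAAAAAAAD4AAAAAAAAAAAAAAD4AAAAAAAAAAAAAAA="/>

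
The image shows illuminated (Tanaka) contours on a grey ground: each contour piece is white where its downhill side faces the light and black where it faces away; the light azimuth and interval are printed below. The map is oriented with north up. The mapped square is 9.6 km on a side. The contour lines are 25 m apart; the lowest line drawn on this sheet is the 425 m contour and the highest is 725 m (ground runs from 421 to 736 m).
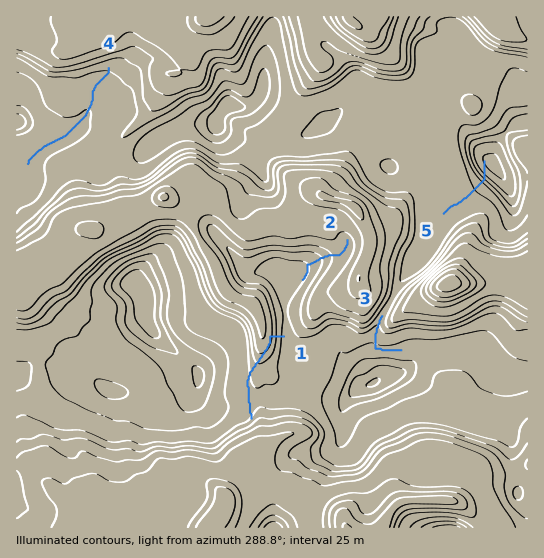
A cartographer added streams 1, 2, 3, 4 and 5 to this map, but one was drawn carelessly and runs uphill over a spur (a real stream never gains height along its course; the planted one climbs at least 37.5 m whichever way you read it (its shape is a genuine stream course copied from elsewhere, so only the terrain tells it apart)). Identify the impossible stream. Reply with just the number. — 1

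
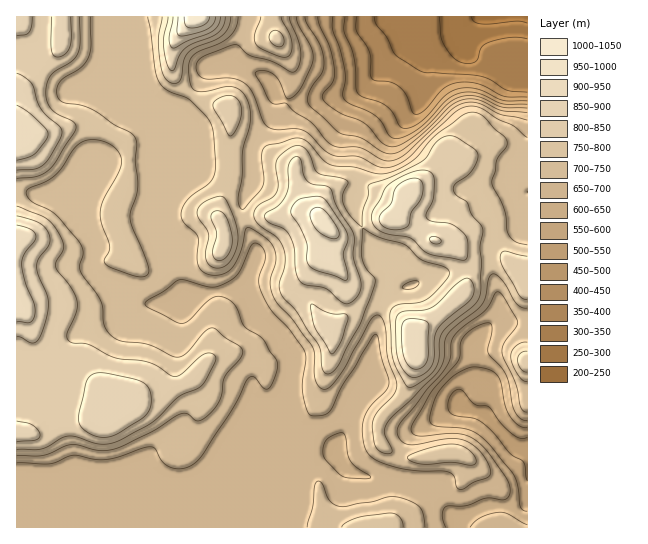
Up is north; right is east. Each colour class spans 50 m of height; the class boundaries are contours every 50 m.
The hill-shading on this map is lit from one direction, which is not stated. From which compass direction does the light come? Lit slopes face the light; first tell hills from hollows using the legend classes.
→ NW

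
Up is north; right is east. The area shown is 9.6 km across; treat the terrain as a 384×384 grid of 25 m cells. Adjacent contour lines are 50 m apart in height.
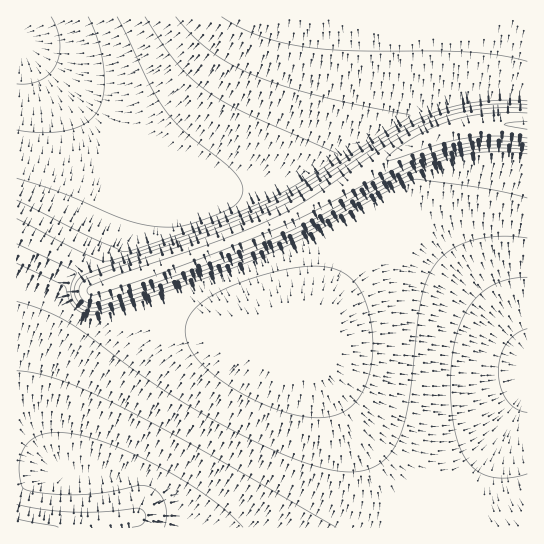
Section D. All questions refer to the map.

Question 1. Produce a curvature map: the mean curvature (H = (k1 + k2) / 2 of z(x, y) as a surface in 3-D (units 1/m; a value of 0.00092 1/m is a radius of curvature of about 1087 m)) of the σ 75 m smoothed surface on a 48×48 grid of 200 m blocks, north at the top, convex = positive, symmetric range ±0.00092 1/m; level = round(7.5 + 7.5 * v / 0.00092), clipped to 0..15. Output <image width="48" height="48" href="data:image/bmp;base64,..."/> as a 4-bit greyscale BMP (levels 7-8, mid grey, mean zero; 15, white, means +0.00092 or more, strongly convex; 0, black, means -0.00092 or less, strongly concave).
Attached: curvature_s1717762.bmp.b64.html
<image width="48" height="48" href="data:image/bmp;base64,Qk32BAAAAAAAAHYAAAAoAAAAMAAAADAAAAABAAQAAAAAAIAEAAATCwAAEwsAABAAAAAAAAAAAAAAABEREQAiIiIAMzMzAERERABVVVUAZmZmAHd3dwCIiIgAmZmZAKqqqgC7u7sAzMzMAN3d3QDu7u4A////AImau7u7q5h2d3d3d3d3d3iIiIiIh3d3d3d3d4iJrKh2d3d3d3d3d4iIiIiId3d3d3d3d3d3eZhmd3d3d3d3iIiIiIiId3d3d1VWZnd3eIdXd3d3d3d4iIiIiIiHd3d3d3ZmZVVVZmZ3d3d3d3iIiIiIiIiHd3d3d3d3d3d2Znd3d3d3d4iIiIiIiIiHd3d3d3d3d3d3d3d3d3d3iIiIiIiIiIiHd3d3d3d3d3d3d3d3d3eIiIiIiIiIiIiHd3d3d3d3d3d3d3d3eIiIiIiIiIiIiIiHd3d3d3d3d3d3d3d4iIiIiIiIiIiIiIiHd3d3d3d3d3d3d3iIiIiIiIiIiIiIiIh3d3d3d3d3d3d3eIiIiIiIiIiIiIiIiIh3d3d3d3d3d3d4iIiIiIiIiIiIiIiIiIh3d3d3d3d3d3iIiIiIiIiIiIiIiIiIiIh3d3d3d3d3eIiIiIiIiIiIiIiIiIiIiIh3d3d3d3d3iIiIiIiIiIiIiIiIiIiIiIh3d3d3d3d4iIiIiIiIiIiIiIiIiIiIiIh3d3d3d3eIiIiIiIiIiIiIiIiIiIiIiIh3d3d3d3iIh3d4iIiIiIiIiIiIiIiIiIh3d3d3d4iIcwAVeIiIiIiIiIiIiIiIiIh3d3d3d4iHM8swAmeIiIiIiIiIiIiIiIh3d3d3d4d1Df/bcgA2eIiIiIiIiIiIiId3d3d3d3ZmHf//7aYQA2eIiIiIiIiIiId3d3d3d2d4Q6zv//7aUABHeIiIiIiIiId3d3d3d3iIh0Jb7///7JMAJniIiIiIiHd3d3d3d4iKy5YxWt7///63EAR3iIiIiHd3d3d3d4rLmId2ACe97//+2kAEd4iId3d3d3d3d8uYiHdmZSADi97//+tgBHd3d3d3d3d3d5iIh2Vnd3dRAEnO///rUAV3d3d3d3d3d4iHZWd3d3d3ZAAWve//6jAmd3d3d3d3d4dlZ4iHd3d3d3YgBJ3v/9gQR3d3d3d3d2ZniIh3d3d3d3d3QAOt//7GAFd3d3eIiGeIiIh3d3d3d3d3d1AEvv/9pABXd3iIiIiIiId3d3d3d3d3d3dAB87/7ZIAR3d3d4iIh3d3d3d3d3d3d3d3MBnf/+yTAAEzMod3d3d3d3d3d3d3d3d3dhBL7//tuFIREnd3d3d3d3d3d3d3d3d3d3UAbO///t3MzXd3d3d3d3d3d3d3d3d3d3d0AGzv/////3d3d3d3d3d3d3d3d3d3d3d3cwBKzv///3d3d3d3d3d3d3d3d3d3eIiIh3QAA1eJmHd3d3d3d3d3d3d4iIiIiIiIiIh2QgAAAHd3d3d3d3d4iIiIiIiIiIiIiIiIh3d3d3d3d3d3d3d4iIiIiIiIiIiIiIiIiIiHd3d3d3d3d3eIiIiIiIiIiIiIiIiIiIiHd3d3d3d3d3eIiIiIiIiIiIiIiIiIiIh3d3d3d3d3d3iIiIiIiIiIiIiIiIiIiIh3d3d3d3d3d3iIiIiIiIiIiIiIiIiIiIh3d3d3d3d3d3iIiIiIiIiIiIiIiIiIiIh3dw=="/>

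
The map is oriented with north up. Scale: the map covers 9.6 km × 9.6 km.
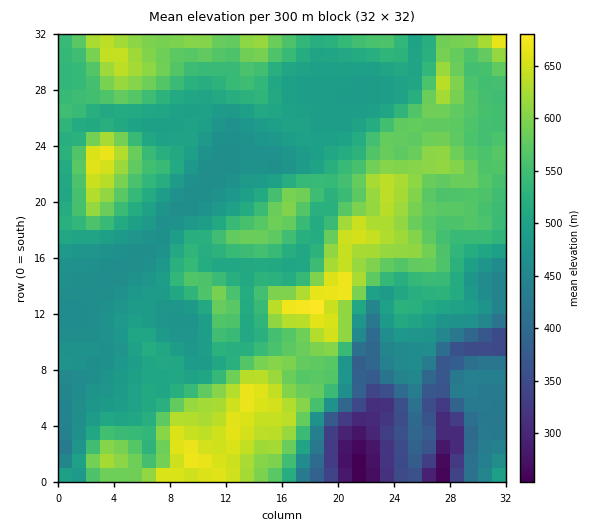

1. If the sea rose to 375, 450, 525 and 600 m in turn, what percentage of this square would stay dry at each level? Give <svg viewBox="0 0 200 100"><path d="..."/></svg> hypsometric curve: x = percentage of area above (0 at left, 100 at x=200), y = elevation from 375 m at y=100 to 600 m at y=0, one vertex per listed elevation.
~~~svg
<svg viewBox="0 0 200 100"><path d="M188 100l-14-33-78-34-64-33"/></svg>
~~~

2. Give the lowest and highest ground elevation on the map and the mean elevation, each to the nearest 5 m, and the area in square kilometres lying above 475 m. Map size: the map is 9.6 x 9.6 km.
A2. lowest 245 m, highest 690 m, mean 520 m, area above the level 70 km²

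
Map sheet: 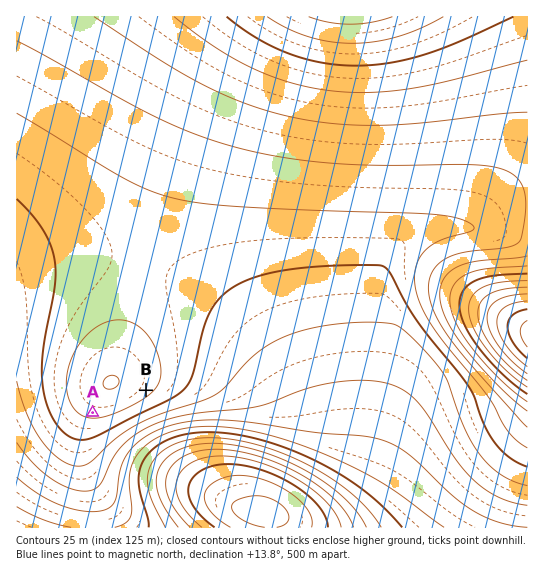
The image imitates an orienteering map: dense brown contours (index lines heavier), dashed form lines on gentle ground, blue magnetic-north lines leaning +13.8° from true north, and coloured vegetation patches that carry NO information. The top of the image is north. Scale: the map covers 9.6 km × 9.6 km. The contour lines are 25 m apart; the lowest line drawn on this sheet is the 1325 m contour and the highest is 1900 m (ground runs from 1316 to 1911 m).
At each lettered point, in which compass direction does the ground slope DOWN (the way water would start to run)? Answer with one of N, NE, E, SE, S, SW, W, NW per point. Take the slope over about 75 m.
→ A S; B SE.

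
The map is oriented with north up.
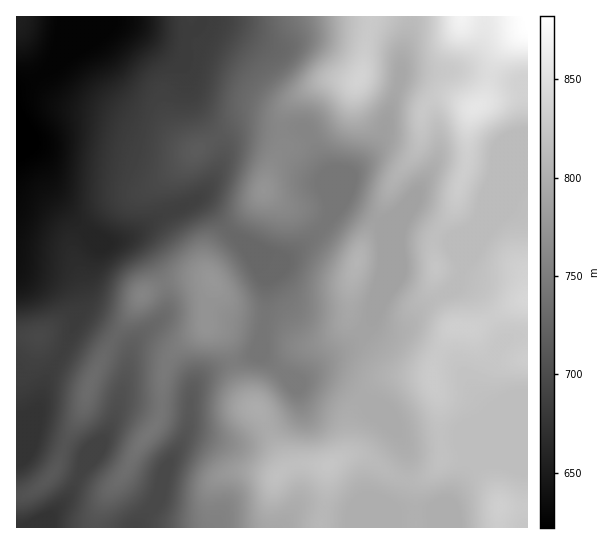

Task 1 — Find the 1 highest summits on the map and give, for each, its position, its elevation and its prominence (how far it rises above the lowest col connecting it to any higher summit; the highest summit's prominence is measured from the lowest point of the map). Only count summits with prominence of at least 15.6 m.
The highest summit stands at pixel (359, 78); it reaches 837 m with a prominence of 24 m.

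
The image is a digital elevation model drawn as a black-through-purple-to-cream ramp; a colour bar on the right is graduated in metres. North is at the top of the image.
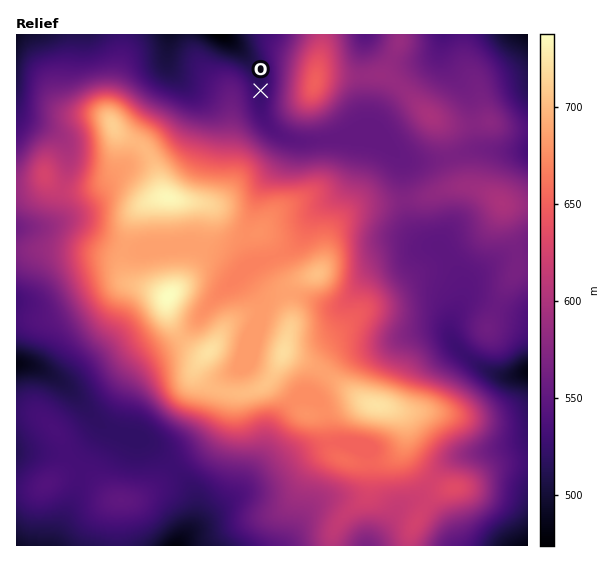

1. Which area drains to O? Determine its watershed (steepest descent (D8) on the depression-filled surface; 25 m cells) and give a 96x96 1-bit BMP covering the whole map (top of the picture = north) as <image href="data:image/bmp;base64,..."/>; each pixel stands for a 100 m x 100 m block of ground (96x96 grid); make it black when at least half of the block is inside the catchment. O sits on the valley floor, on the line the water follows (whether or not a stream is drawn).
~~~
<image width="96" height="96" href="data:image/bmp;base64,Qk2+BAAAAAAAAD4AAAAoAAAAYAAAAGAAAAABAAEAAAAAAIAEAAATCwAAEwsAAAIAAAAAAAAA////AAAAAAAAAAAAAAAAAAAAAAAAAAAAAAAAAAAAAAAAAAAAAAAAAAAAAAAAAAAAAAAAAAAAAAAAAAAAAAAAAAAAAAAAAAAAAAAAAAAAAAAAAAAAAAAAAAAAAAAAAAAAAAAAAAAAAAAAAAAAAAAAAAAAAAAAAAAAAAAAAAAAAAAAAAAAAAAAAAAAAAAAAAAAAAAAAAAAAAAAAAAAAAAAAAAAAAAAAAAAAAAAAAAAAAAAAAAAAAAAAAAAAAAAAAAAAAAAAAAAAAAAAAAAAAAAAAAAAAAAAAAAAAAAAAAAAAAAAAAAAAAAAAAAAAAAAAAAAAAAAAAAAAAAAAAAAAAAAAAAAAAAAAAAAAAAAAAAAAAAAAAAAAAAAAAAAAAAAAAAAAAAAAAAAAAAAAAAAAAAAAAAAAAAAAAAAAAAAAAAAAAAAAAAAAAAAAAAAAAAAAAAAAAAAAAAAAAAAAAAAAAAAAAAAAAAAAAAB/wAAAAAAAAAAAAAD/4AAAAAAAAAAAAAH/8AAAAAAAAAAAAAP/8AAAAAAAAAAAAAP/+AAAAAAAAAAAAAP//AAAAAAAAAAAAAH//AAAAAAAAAAAAAf//AAAAAAAAAAAAA///gAAAAAAAAAAAB///gAAAAAAAAAAAB///gAAAAAAAAAAAD///gAAAAAAAAAAAH///wAAAAAAAAAAAH///gAAAAAAAAAAAH///gAAAAAAAAAAAP///gAAAAAAAAAAAP///gAAAAAAAAAAAP///gAAAAAAAAAAA////gAAAAAAAAAAD////gAAAAAAAAAAf////wAAAAAAAAAA/////+AAAAAAAAAA//////gAAAAAAAAA//////wAAAAAAAAA//////wAAAAAAAAA//////wAAAAAAAAA//////4AAAAAAAAA//////4AAAAAAAAAf/////4AAAAAAAAAf/////4AAAAAAAAAf/////8AAAAAAAAAf/////+AAAAAAAAAP//////AAAAAAAAAH//////gAAAAAAAAD//////wAAAAAAAAB/x////4AAAAAAAAAAA//////4AAAAAAAAAf//////AAAAAAAAAP//////4AAAAAAAAH//////4AAAAAAAAH//////wAAAAAAAAH//////wAAAAAAAAH//////wAAAAAAAAH//////wAAAAAAAAH//////wAAAAAAAAH//////wAAAAAAAAH//////wAAAAAAAAH//////gAAAAAAAAD//////AAAAAAAAAB/////+AAAAAAAAAA/////+AAAAAAAAAAf////8AAAAAAAAAAP////4AAAAAAAAAAP////wAAAAAAAAAAP////gAAAAAAAAAAP////AAAAAAAAAAAAB//+AAAAAAAAAAAAA//8AAAAAAAAAAAAA//wAAAAAAAAAAAAAAAAAAAAAAAAAAAAAAAAAAAAAAAAAAAAAAAAAAAAAAAAAAAAAAAAAAAAAAAAAAAAAAAAAAAAAAAAAAAAAAAAAAAAAAAAAAAAAAAAAAAAAAAAAAAAAAAAAAAA="/>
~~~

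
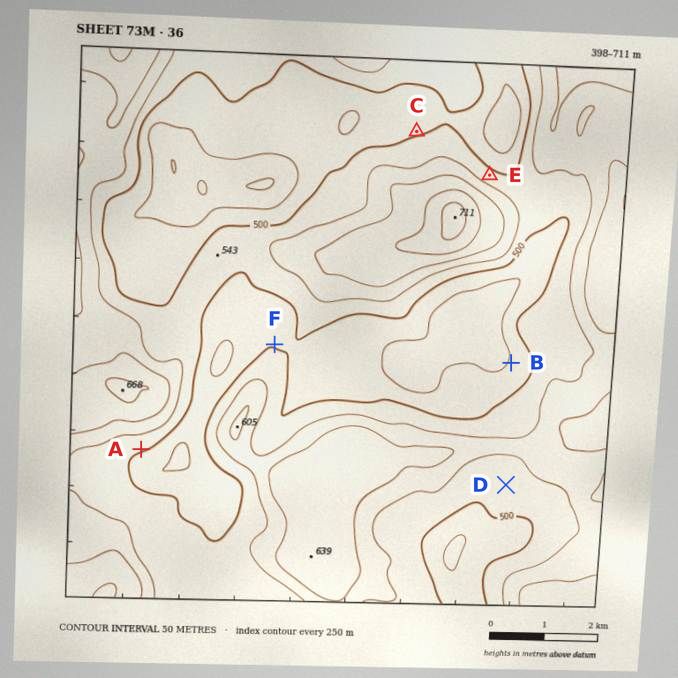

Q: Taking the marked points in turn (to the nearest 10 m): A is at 500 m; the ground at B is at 460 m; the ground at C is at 500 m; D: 500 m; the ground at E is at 510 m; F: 500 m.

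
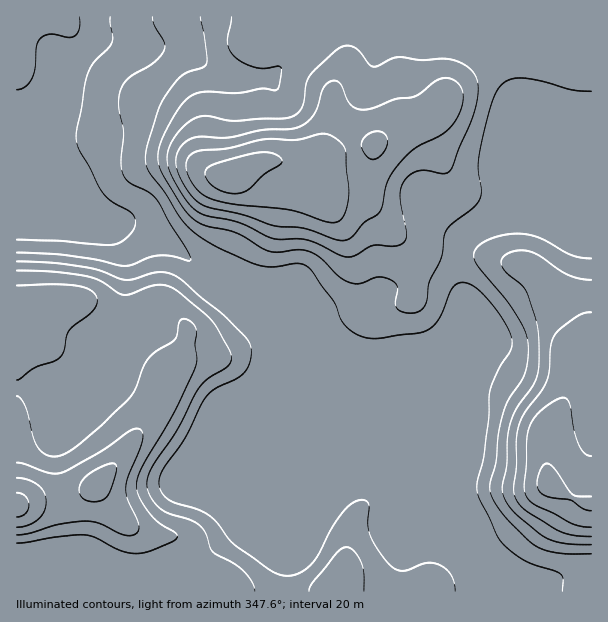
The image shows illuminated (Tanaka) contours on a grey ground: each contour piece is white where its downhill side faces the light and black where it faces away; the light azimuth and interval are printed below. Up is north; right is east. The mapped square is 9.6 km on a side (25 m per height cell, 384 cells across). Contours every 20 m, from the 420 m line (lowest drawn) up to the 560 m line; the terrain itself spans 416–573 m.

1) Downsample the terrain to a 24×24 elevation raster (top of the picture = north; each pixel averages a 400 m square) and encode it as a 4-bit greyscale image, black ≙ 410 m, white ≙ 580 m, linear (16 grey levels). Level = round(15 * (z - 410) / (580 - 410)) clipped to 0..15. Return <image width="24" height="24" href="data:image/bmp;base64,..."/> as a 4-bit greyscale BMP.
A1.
<image width="24" height="24" href="data:image/bmp;base64,Qk2WAQAAAAAAAHYAAAAoAAAAGAAAABgAAAABAAQAAAAAACABAAATCwAAEwsAABAAAAAAAAAAAAAAABEREQAiIiIAMzMzAERERABVVVUAZmZmAHd3dwCIiIgAmZmZAKqqqgC7u7sAzMzMAN3d3QDu7u4A////AGZmZmZ2VWdlVURERXd3eHdlQ0ZkRERFZqmJqYdTMzVTMzRXmtu7qFQzMzRDMzSLzcu8pjMzMzMzMzWc3ZibuEMzMzMzMzWM3IiIqWQzMzMzMzSMy4iIiYUzMzMzMzR7y4d3eZdDMzMzMzRou4h3eJh1MzMzMzRXq4h3d4hlMzNEQzNHq4mHd4dTMzRWZTNYmoiHZ2QzM0VmZkV4mWVUNEM0RFd3dlaIhxEREiRWd4mIh2Z3ZhERETaJq7uph2ZmZhERImrNzNy5d3ZmZhERNIzu3dy6iHZmZhESNYu83My7qYZmZhESNHiImbu7upZmZhESNFd3d5qaqqdmZhESI0VWZ4mJmZdmdxERIjRXdniIiHd3dxEREjRXd3d3d3d3dw=="/>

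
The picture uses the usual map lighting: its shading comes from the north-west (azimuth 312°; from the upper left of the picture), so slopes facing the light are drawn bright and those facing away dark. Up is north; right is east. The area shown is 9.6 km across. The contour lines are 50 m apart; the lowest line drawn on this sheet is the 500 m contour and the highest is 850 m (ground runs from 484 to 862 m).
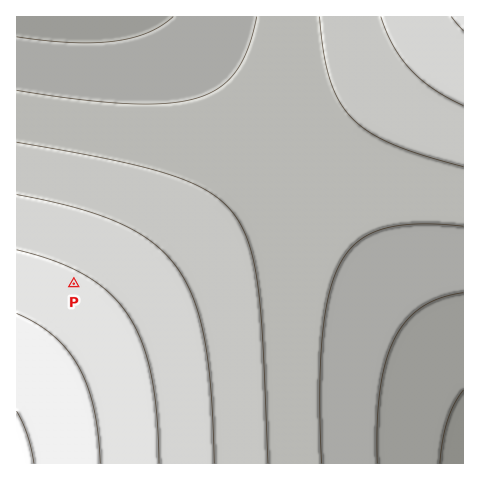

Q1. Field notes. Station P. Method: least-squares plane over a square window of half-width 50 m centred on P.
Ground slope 2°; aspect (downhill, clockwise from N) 30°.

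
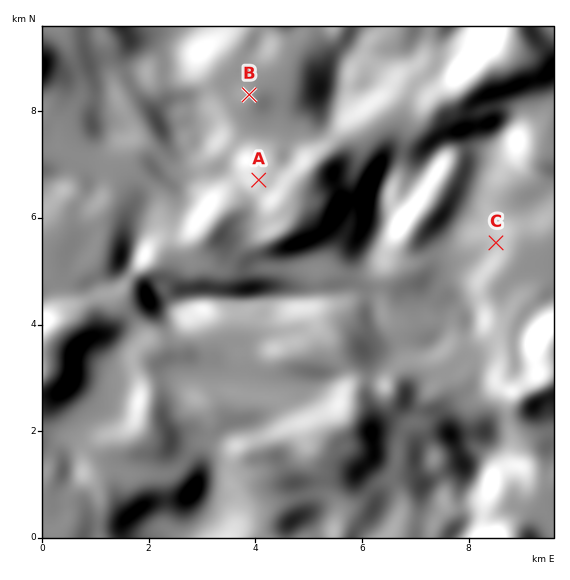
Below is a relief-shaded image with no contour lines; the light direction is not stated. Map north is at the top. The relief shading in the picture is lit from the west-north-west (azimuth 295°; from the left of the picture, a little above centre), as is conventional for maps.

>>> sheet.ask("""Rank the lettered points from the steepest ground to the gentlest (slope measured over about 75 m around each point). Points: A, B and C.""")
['A', 'C', 'B']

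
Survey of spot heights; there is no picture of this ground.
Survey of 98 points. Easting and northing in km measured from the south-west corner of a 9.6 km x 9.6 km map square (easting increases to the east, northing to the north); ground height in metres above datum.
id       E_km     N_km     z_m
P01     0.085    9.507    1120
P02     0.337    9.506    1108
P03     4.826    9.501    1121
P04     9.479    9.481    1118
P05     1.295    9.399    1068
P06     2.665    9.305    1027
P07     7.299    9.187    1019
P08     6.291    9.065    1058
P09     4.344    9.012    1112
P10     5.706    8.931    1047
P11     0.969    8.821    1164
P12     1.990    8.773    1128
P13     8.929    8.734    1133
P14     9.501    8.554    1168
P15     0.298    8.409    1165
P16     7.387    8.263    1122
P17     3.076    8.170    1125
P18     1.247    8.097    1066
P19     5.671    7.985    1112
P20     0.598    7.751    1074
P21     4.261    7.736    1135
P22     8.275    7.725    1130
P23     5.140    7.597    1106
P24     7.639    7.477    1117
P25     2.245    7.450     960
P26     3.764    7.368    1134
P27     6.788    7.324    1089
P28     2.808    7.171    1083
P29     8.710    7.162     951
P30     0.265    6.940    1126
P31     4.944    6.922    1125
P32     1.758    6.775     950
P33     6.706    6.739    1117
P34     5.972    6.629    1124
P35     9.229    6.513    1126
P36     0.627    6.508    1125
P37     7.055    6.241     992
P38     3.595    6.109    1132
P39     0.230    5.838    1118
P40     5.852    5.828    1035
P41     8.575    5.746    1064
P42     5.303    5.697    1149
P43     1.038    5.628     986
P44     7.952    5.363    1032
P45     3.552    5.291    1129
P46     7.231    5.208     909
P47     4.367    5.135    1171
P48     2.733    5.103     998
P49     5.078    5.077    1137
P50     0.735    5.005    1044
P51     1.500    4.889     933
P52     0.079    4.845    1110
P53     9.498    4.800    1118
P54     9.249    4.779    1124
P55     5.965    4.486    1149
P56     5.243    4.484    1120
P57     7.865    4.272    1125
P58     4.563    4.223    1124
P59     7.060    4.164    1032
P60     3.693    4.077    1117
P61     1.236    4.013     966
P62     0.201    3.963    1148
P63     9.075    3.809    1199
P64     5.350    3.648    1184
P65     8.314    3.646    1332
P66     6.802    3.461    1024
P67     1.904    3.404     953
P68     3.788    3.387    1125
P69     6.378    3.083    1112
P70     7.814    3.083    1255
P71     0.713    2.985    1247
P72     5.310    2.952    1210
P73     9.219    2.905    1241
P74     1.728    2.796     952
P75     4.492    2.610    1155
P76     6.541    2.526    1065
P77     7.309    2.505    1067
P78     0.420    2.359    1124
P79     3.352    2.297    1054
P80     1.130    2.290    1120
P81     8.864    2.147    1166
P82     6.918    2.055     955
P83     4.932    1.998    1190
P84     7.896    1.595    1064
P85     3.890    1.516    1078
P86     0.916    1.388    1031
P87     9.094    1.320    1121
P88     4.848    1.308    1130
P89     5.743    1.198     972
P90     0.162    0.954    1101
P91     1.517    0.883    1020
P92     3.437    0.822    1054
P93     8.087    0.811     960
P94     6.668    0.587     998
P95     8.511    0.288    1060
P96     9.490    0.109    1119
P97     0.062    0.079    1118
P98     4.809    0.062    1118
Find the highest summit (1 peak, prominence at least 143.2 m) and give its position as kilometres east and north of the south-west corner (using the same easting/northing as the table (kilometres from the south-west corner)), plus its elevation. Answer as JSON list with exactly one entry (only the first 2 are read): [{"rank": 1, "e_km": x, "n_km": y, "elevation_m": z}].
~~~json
[{"rank": 1, "e_km": 8.39, "n_km": 3.46, "elevation_m": 1344}]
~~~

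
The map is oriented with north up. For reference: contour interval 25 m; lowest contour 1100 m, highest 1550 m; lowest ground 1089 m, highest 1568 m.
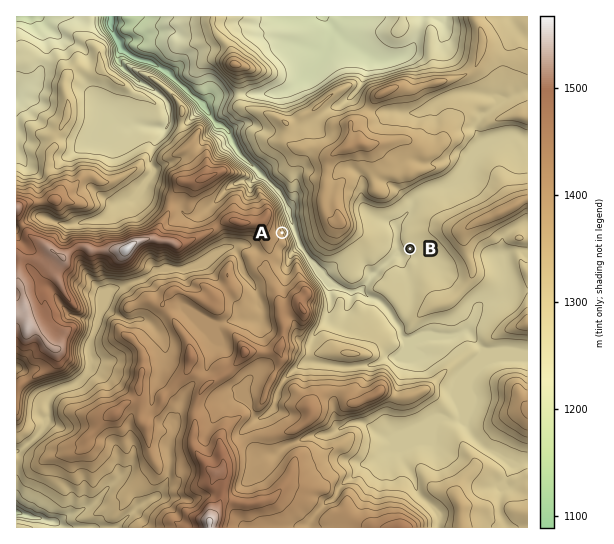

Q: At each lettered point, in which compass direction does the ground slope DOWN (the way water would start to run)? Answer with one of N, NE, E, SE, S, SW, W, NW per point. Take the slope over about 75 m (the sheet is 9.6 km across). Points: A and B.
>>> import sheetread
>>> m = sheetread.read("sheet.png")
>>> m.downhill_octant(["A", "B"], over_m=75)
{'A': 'NE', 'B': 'SW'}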